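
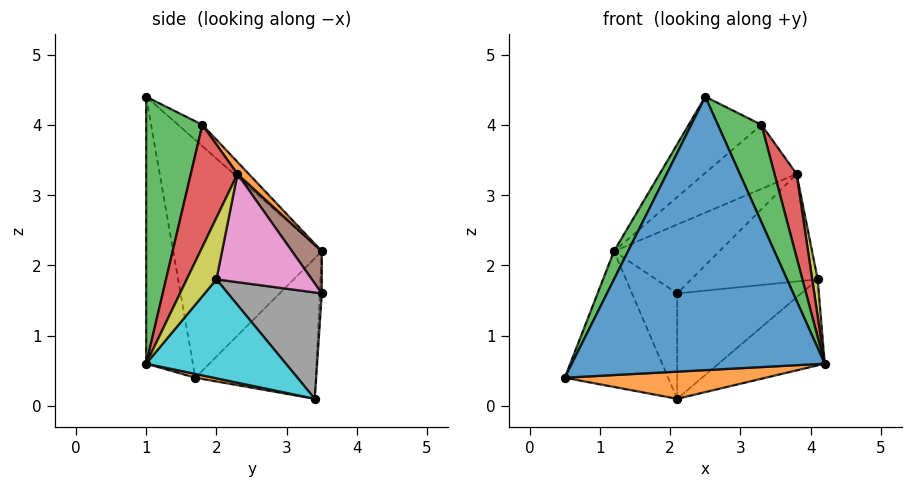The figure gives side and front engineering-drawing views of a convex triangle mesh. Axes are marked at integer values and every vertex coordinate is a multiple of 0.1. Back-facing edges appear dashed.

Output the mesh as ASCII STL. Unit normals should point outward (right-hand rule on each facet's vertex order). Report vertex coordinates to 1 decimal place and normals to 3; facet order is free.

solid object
 facet normal -0.181 -0.980 -0.081
  outer loop
   vertex 2.5 1.0 4.4
   vertex 0.5 1.7 0.4
   vertex 4.2 1.0 0.6
  endloop
 endfacet
 facet normal 0.017 -0.189 -0.982
  outer loop
   vertex 2.1 3.4 0.1
   vertex 4.2 1.0 0.6
   vertex 0.5 1.7 0.4
  endloop
 endfacet
 facet normal -0.897 -0.085 0.434
  outer loop
   vertex 1.2 3.5 2.2
   vertex 0.5 1.7 0.4
   vertex 2.5 1.0 4.4
  endloop
 endfacet
 facet normal -0.715 0.614 -0.336
  outer loop
   vertex 1.2 3.5 2.2
   vertex 2.1 3.4 0.1
   vertex 0.5 1.7 0.4
  endloop
 endfacet
 facet normal -0.044 0.997 -0.066
  outer loop
   vertex 1.2 3.5 2.2
   vertex 2.1 3.5 1.6
   vertex 2.1 3.4 0.1
  endloop
 endfacet
 facet normal 0.252 0.891 0.377
  outer loop
   vertex 1.2 3.5 2.2
   vertex 3.8 2.3 3.3
   vertex 2.1 3.5 1.6
  endloop
 endfacet
 facet normal 0.602 0.798 -0.039
  outer loop
   vertex 4.1 2.0 1.8
   vertex 2.1 3.5 1.6
   vertex 3.8 2.3 3.3
  endloop
 endfacet
 facet normal 0.603 0.796 -0.053
  outer loop
   vertex 4.1 2.0 1.8
   vertex 2.1 3.4 0.1
   vertex 2.1 3.5 1.6
  endloop
 endfacet
 facet normal 0.958 -0.176 0.227
  outer loop
   vertex 4.1 2.0 1.8
   vertex 3.8 2.3 3.3
   vertex 4.2 1.0 0.6
  endloop
 endfacet
 facet normal 0.729 0.554 -0.401
  outer loop
   vertex 4.1 2.0 1.8
   vertex 4.2 1.0 0.6
   vertex 2.1 3.4 0.1
  endloop
 endfacet
 facet normal -0.196 0.588 0.784
  outer loop
   vertex 3.3 1.8 4.0
   vertex 1.2 3.5 2.2
   vertex 2.5 1.0 4.4
  endloop
 endfacet
 facet normal 0.095 0.777 0.623
  outer loop
   vertex 3.3 1.8 4.0
   vertex 3.8 2.3 3.3
   vertex 1.2 3.5 2.2
  endloop
 endfacet
 facet normal 0.745 -0.578 0.333
  outer loop
   vertex 3.3 1.8 4.0
   vertex 2.5 1.0 4.4
   vertex 4.2 1.0 0.6
  endloop
 endfacet
 facet normal 0.856 -0.405 0.322
  outer loop
   vertex 3.3 1.8 4.0
   vertex 4.2 1.0 0.6
   vertex 3.8 2.3 3.3
  endloop
 endfacet
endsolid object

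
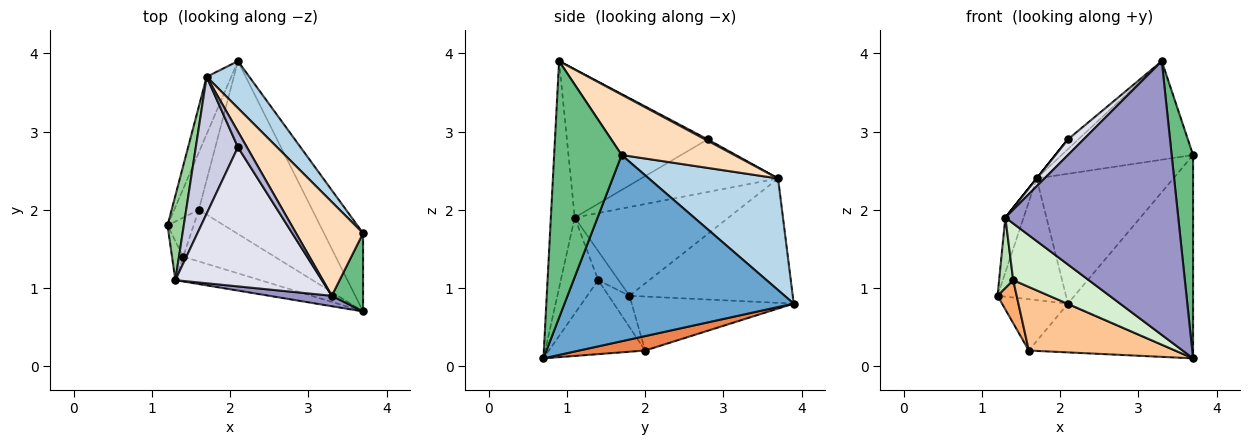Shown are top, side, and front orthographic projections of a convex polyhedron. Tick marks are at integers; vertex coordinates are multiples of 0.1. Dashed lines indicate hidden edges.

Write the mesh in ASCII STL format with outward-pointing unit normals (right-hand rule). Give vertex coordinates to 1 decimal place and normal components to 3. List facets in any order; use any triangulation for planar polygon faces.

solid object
 facet normal 0.863 0.471 -0.181
  outer loop
   vertex 3.7 0.7 0.1
   vertex 2.1 3.9 0.8
   vertex 3.7 1.7 2.7
  endloop
 endfacet
 facet normal -0.907 0.380 -0.179
  outer loop
   vertex 1.7 3.7 2.4
   vertex 2.1 3.9 0.8
   vertex 1.2 1.8 0.9
  endloop
 endfacet
 facet normal 0.665 0.703 0.254
  outer loop
   vertex 1.7 3.7 2.4
   vertex 3.7 1.7 2.7
   vertex 2.1 3.9 0.8
  endloop
 endfacet
 facet normal -0.854 0.347 -0.388
  outer loop
   vertex 1.6 2.0 0.2
   vertex 1.2 1.8 0.9
   vertex 2.1 3.9 0.8
  endloop
 endfacet
 facet normal 0.121 0.270 -0.955
  outer loop
   vertex 1.6 2.0 0.2
   vertex 2.1 3.9 0.8
   vertex 3.7 0.7 0.1
  endloop
 endfacet
 facet normal -0.628 -0.576 -0.523
  outer loop
   vertex 1.6 2.0 0.2
   vertex 1.4 1.4 1.1
   vertex 1.2 1.8 0.9
  endloop
 endfacet
 facet normal -0.455 -0.691 -0.562
  outer loop
   vertex 1.6 2.0 0.2
   vertex 3.7 0.7 0.1
   vertex 1.4 1.4 1.1
  endloop
 endfacet
 facet normal 0.527 0.615 0.586
  outer loop
   vertex 3.3 0.9 3.9
   vertex 3.7 1.7 2.7
   vertex 1.7 3.7 2.4
  endloop
 endfacet
 facet normal 0.947 -0.300 0.115
  outer loop
   vertex 3.3 0.9 3.9
   vertex 3.7 0.7 0.1
   vertex 3.7 1.7 2.7
  endloop
 endfacet
 facet normal -0.977 0.116 0.179
  outer loop
   vertex 1.3 1.1 1.9
   vertex 1.7 3.7 2.4
   vertex 1.2 1.8 0.9
  endloop
 endfacet
 facet normal -0.784 -0.543 -0.302
  outer loop
   vertex 1.3 1.1 1.9
   vertex 1.2 1.8 0.9
   vertex 1.4 1.4 1.1
  endloop
 endfacet
 facet normal -0.413 -0.835 -0.365
  outer loop
   vertex 1.3 1.1 1.9
   vertex 1.4 1.4 1.1
   vertex 3.7 0.7 0.1
  endloop
 endfacet
 facet normal -0.137 -0.990 0.038
  outer loop
   vertex 1.3 1.1 1.9
   vertex 3.7 0.7 0.1
   vertex 3.3 0.9 3.9
  endloop
 endfacet
 facet normal 0.131 0.525 0.841
  outer loop
   vertex 2.1 2.8 2.9
   vertex 3.3 0.9 3.9
   vertex 1.7 3.7 2.4
  endloop
 endfacet
 facet normal -0.781 0.000 0.625
  outer loop
   vertex 2.1 2.8 2.9
   vertex 1.7 3.7 2.4
   vertex 1.3 1.1 1.9
  endloop
 endfacet
 facet normal -0.709 -0.079 0.701
  outer loop
   vertex 2.1 2.8 2.9
   vertex 1.3 1.1 1.9
   vertex 3.3 0.9 3.9
  endloop
 endfacet
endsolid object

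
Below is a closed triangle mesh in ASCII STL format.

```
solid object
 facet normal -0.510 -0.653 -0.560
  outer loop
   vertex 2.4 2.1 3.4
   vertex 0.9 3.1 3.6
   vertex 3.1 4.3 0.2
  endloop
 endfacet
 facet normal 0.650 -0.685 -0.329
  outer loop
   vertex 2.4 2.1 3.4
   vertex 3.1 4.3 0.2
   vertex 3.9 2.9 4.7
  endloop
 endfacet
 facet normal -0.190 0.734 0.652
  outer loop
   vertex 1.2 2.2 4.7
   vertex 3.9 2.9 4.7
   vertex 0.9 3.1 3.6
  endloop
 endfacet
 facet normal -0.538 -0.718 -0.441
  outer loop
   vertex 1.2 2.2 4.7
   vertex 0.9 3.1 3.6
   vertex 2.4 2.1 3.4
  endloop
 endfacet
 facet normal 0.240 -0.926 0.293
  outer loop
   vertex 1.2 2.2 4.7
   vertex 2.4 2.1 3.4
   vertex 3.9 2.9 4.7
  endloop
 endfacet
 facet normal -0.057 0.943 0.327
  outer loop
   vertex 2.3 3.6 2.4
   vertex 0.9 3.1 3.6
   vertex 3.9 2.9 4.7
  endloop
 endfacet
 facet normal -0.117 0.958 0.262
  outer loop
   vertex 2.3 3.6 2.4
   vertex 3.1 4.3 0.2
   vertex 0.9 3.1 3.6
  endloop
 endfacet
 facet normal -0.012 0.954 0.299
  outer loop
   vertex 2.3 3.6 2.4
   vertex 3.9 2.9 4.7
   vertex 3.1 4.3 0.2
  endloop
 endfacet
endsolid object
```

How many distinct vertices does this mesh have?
6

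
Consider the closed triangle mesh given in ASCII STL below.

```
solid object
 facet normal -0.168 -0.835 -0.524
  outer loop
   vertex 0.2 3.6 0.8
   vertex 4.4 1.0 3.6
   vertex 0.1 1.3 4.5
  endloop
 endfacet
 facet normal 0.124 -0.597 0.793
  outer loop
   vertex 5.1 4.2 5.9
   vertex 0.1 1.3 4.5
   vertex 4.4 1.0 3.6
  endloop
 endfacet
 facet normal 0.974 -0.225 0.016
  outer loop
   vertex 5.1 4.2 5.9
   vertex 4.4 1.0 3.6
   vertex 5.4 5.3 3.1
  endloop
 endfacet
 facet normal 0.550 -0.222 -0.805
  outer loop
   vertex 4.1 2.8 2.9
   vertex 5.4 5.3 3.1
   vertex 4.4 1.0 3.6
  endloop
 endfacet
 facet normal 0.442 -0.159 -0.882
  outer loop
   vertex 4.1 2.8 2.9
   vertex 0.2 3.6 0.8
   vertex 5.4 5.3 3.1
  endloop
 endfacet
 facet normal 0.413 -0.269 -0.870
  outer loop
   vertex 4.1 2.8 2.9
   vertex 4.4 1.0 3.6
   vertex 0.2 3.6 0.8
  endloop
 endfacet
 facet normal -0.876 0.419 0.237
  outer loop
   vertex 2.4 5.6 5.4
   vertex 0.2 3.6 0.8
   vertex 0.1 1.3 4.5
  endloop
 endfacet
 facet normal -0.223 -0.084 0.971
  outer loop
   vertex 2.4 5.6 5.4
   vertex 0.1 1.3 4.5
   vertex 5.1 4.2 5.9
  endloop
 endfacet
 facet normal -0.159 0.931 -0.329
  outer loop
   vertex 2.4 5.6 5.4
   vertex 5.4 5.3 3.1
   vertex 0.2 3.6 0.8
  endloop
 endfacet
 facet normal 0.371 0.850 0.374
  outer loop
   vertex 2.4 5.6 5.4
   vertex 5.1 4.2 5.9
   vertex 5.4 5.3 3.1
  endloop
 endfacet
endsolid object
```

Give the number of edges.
15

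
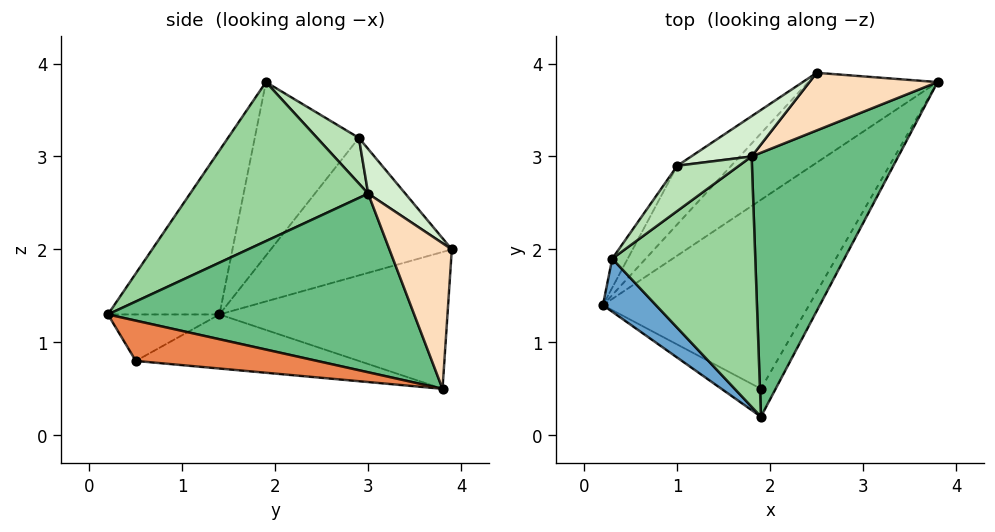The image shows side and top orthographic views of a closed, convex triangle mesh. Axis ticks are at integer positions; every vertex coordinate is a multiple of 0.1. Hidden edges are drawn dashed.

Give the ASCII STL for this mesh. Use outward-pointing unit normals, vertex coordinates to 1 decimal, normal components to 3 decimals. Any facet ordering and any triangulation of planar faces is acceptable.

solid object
 facet normal -0.567 -0.803 0.183
  outer loop
   vertex 0.3 1.9 3.8
   vertex 0.2 1.4 1.3
   vertex 1.9 0.2 1.3
  endloop
 endfacet
 facet normal -0.551 0.652 -0.521
  outer loop
   vertex 2.5 3.9 2.0
   vertex 3.8 3.8 0.5
   vertex 0.2 1.4 1.3
  endloop
 endfacet
 facet normal -0.253 0.058 -0.966
  outer loop
   vertex 1.9 0.5 0.8
   vertex 0.2 1.4 1.3
   vertex 3.8 3.8 0.5
  endloop
 endfacet
 facet normal -0.518 -0.734 -0.440
  outer loop
   vertex 1.9 0.5 0.8
   vertex 1.9 0.2 1.3
   vertex 0.2 1.4 1.3
  endloop
 endfacet
 facet normal 0.815 -0.497 -0.298
  outer loop
   vertex 1.9 0.5 0.8
   vertex 3.8 3.8 0.5
   vertex 1.9 0.2 1.3
  endloop
 endfacet
 facet normal -0.837 0.541 -0.075
  outer loop
   vertex 1.0 2.9 3.2
   vertex 0.2 1.4 1.3
   vertex 0.3 1.9 3.8
  endloop
 endfacet
 facet normal -0.672 0.692 -0.263
  outer loop
   vertex 1.0 2.9 3.2
   vertex 2.5 3.9 2.0
   vertex 0.2 1.4 1.3
  endloop
 endfacet
 facet normal 0.743 -0.142 0.654
  outer loop
   vertex 1.8 3.0 2.6
   vertex 3.8 3.8 0.5
   vertex 2.5 3.9 2.0
  endloop
 endfacet
 facet normal 0.747 -0.258 0.613
  outer loop
   vertex 1.8 3.0 2.6
   vertex 1.9 0.2 1.3
   vertex 3.8 3.8 0.5
  endloop
 endfacet
 facet normal 0.715 -0.273 0.643
  outer loop
   vertex 1.8 3.0 2.6
   vertex 0.3 1.9 3.8
   vertex 1.9 0.2 1.3
  endloop
 endfacet
 facet normal 0.593 0.066 0.802
  outer loop
   vertex 1.8 3.0 2.6
   vertex 1.0 2.9 3.2
   vertex 0.3 1.9 3.8
  endloop
 endfacet
 facet normal 0.592 0.074 0.802
  outer loop
   vertex 1.8 3.0 2.6
   vertex 2.5 3.9 2.0
   vertex 1.0 2.9 3.2
  endloop
 endfacet
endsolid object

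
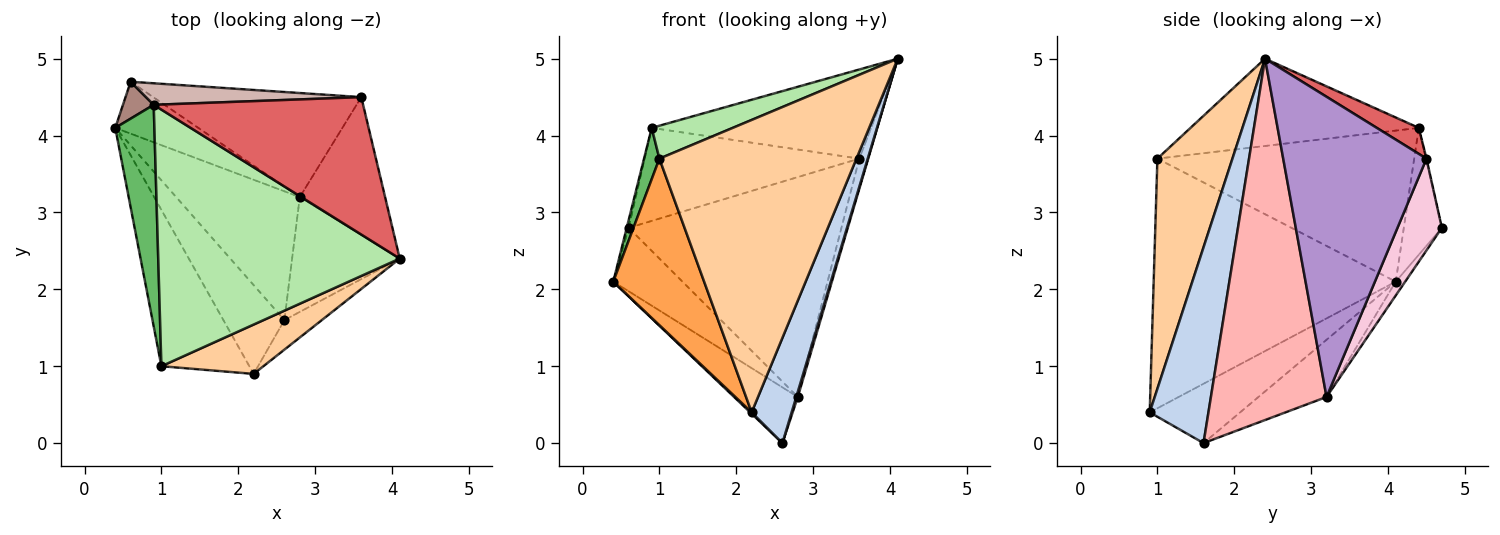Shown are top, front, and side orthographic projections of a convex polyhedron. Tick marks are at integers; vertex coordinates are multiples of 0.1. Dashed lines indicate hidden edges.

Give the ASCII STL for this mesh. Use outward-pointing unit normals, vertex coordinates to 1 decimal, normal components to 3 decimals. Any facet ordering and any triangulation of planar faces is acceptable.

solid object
 facet normal -0.697 -0.011 -0.717
  outer loop
   vertex 2.6 1.6 0.0
   vertex 2.2 0.9 0.4
   vertex 0.4 4.1 2.1
  endloop
 endfacet
 facet normal 0.817 -0.556 -0.156
  outer loop
   vertex 2.6 1.6 0.0
   vertex 4.1 2.4 5.0
   vertex 2.2 0.9 0.4
  endloop
 endfacet
 facet normal -0.889 -0.334 -0.313
  outer loop
   vertex 1.0 1.0 3.7
   vertex 0.4 4.1 2.1
   vertex 2.2 0.9 0.4
  endloop
 endfacet
 facet normal 0.352 -0.923 0.156
  outer loop
   vertex 1.0 1.0 3.7
   vertex 2.2 0.9 0.4
   vertex 4.1 2.4 5.0
  endloop
 endfacet
 facet normal -0.966 -0.058 0.250
  outer loop
   vertex 0.9 4.4 4.1
   vertex 0.4 4.1 2.1
   vertex 1.0 1.0 3.7
  endloop
 endfacet
 facet normal -0.337 -0.120 0.934
  outer loop
   vertex 0.9 4.4 4.1
   vertex 1.0 1.0 3.7
   vertex 4.1 2.4 5.0
  endloop
 endfacet
 facet normal 0.104 0.541 0.834
  outer loop
   vertex 0.9 4.4 4.1
   vertex 4.1 2.4 5.0
   vertex 3.6 4.5 3.7
  endloop
 endfacet
 facet normal 0.958 -0.013 -0.285
  outer loop
   vertex 2.8 3.2 0.6
   vertex 4.1 2.4 5.0
   vertex 2.6 1.6 0.0
  endloop
 endfacet
 facet normal 0.960 0.060 -0.273
  outer loop
   vertex 2.8 3.2 0.6
   vertex 3.6 4.5 3.7
   vertex 4.1 2.4 5.0
  endloop
 endfacet
 facet normal -0.391 0.366 -0.845
  outer loop
   vertex 2.8 3.2 0.6
   vertex 2.6 1.6 0.0
   vertex 0.4 4.1 2.1
  endloop
 endfacet
 facet normal -0.971 0.049 0.235
  outer loop
   vertex 0.6 4.7 2.8
   vertex 0.4 4.1 2.1
   vertex 0.9 4.4 4.1
  endloop
 endfacet
 facet normal -0.003 0.974 0.225
  outer loop
   vertex 0.6 4.7 2.8
   vertex 0.9 4.4 4.1
   vertex 3.6 4.5 3.7
  endloop
 endfacet
 facet normal -0.105 0.770 -0.630
  outer loop
   vertex 0.6 4.7 2.8
   vertex 2.8 3.2 0.6
   vertex 0.4 4.1 2.1
  endloop
 endfacet
 facet normal 0.185 0.888 -0.420
  outer loop
   vertex 0.6 4.7 2.8
   vertex 3.6 4.5 3.7
   vertex 2.8 3.2 0.6
  endloop
 endfacet
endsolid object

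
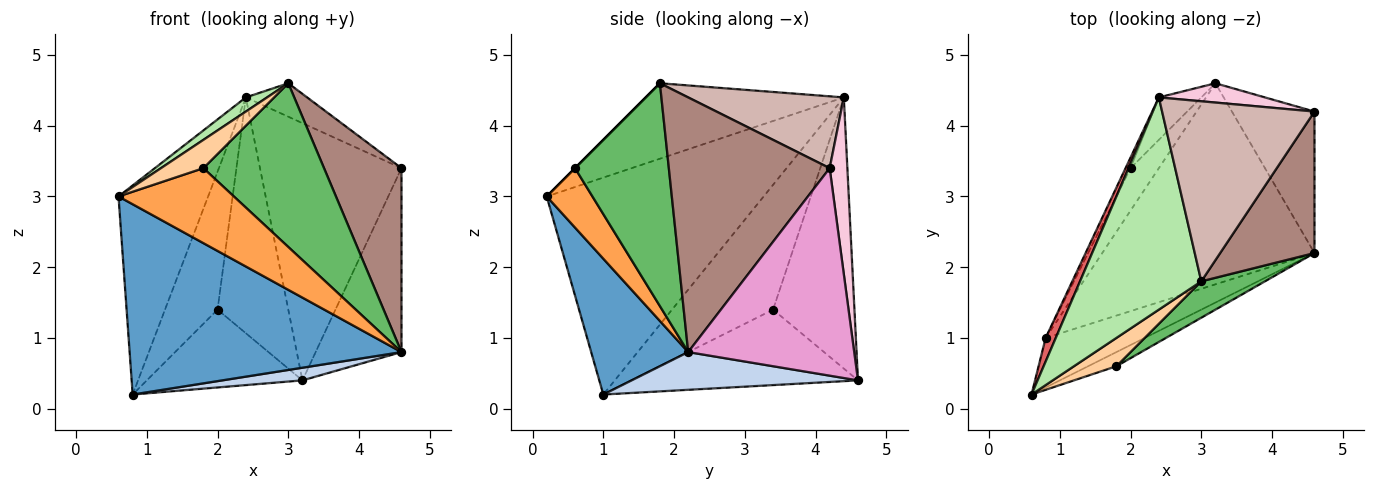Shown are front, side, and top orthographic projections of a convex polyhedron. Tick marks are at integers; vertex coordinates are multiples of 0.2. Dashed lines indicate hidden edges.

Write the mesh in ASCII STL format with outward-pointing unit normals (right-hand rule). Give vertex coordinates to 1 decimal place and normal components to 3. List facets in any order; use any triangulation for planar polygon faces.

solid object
 facet normal 0.326 -0.915 -0.238
  outer loop
   vertex 0.8 1.0 0.2
   vertex 4.6 2.2 0.8
   vertex 0.6 0.2 3.0
  endloop
 endfacet
 facet normal 0.175 -0.062 -0.983
  outer loop
   vertex 0.8 1.0 0.2
   vertex 3.2 4.6 0.4
   vertex 4.6 2.2 0.8
  endloop
 endfacet
 facet normal 0.363 -0.916 -0.173
  outer loop
   vertex 1.8 0.6 3.4
   vertex 0.6 0.2 3.0
   vertex 4.6 2.2 0.8
  endloop
 endfacet
 facet normal 0.000 -0.707 0.707
  outer loop
   vertex 1.8 0.6 3.4
   vertex 3.0 1.8 4.6
   vertex 0.6 0.2 3.0
  endloop
 endfacet
 facet normal 0.605 -0.777 0.173
  outer loop
   vertex 1.8 0.6 3.4
   vertex 4.6 2.2 0.8
   vertex 3.0 1.8 4.6
  endloop
 endfacet
 facet normal -0.527 -0.057 0.848
  outer loop
   vertex 2.4 4.4 4.4
   vertex 0.6 0.2 3.0
   vertex 3.0 1.8 4.6
  endloop
 endfacet
 facet normal -0.923 0.381 0.043
  outer loop
   vertex 2.4 4.4 4.4
   vertex 0.8 1.0 0.2
   vertex 0.6 0.2 3.0
  endloop
 endfacet
 facet normal -0.787 0.541 -0.295
  outer loop
   vertex 2.0 3.4 1.4
   vertex 3.2 4.6 0.4
   vertex 0.8 1.0 0.2
  endloop
 endfacet
 facet normal -0.749 0.652 -0.117
  outer loop
   vertex 2.0 3.4 1.4
   vertex 2.4 4.4 4.4
   vertex 3.2 4.6 0.4
  endloop
 endfacet
 facet normal -0.887 0.461 -0.035
  outer loop
   vertex 2.0 3.4 1.4
   vertex 0.8 1.0 0.2
   vertex 2.4 4.4 4.4
  endloop
 endfacet
 facet normal 0.855 -0.412 0.317
  outer loop
   vertex 4.6 4.2 3.4
   vertex 3.0 1.8 4.6
   vertex 4.6 2.2 0.8
  endloop
 endfacet
 facet normal 0.421 0.166 0.892
  outer loop
   vertex 4.6 4.2 3.4
   vertex 2.4 4.4 4.4
   vertex 3.0 1.8 4.6
  endloop
 endfacet
 facet normal 0.838 0.433 -0.333
  outer loop
   vertex 4.6 4.2 3.4
   vertex 4.6 2.2 0.8
   vertex 3.2 4.6 0.4
  endloop
 endfacet
 facet normal 0.124 0.990 0.074
  outer loop
   vertex 4.6 4.2 3.4
   vertex 3.2 4.6 0.4
   vertex 2.4 4.4 4.4
  endloop
 endfacet
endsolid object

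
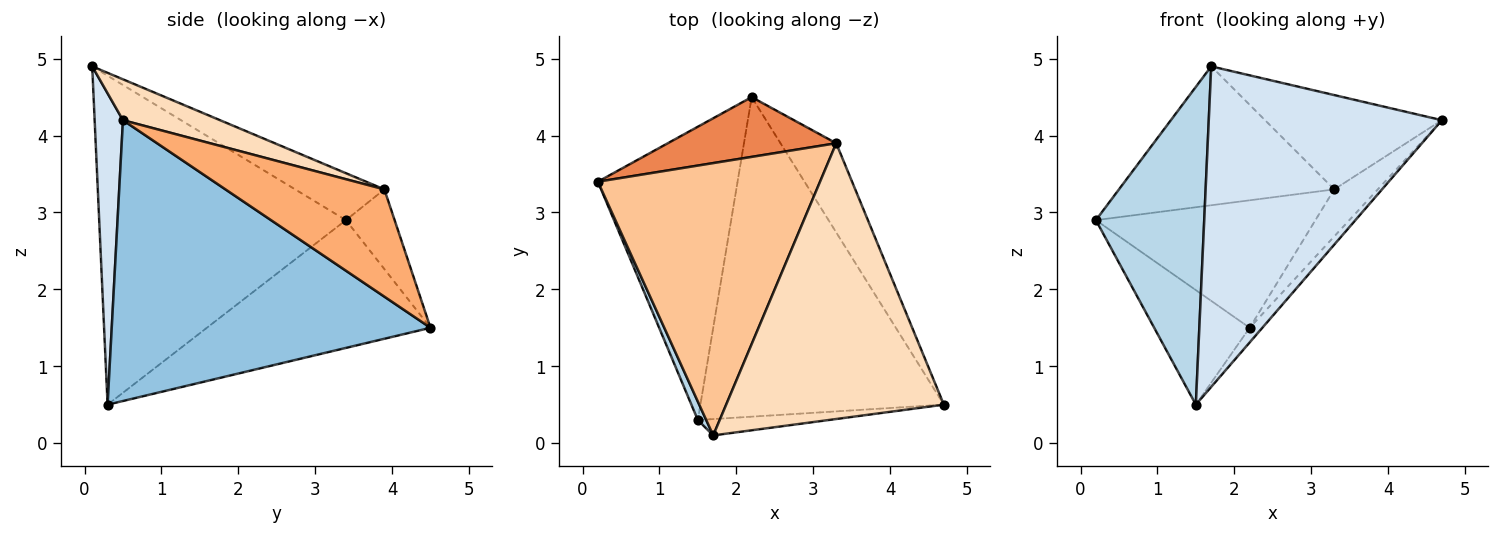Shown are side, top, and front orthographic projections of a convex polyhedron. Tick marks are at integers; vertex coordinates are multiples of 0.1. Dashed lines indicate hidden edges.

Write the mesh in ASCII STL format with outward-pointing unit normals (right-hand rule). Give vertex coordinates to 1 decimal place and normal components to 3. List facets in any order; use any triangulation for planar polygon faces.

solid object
 facet normal -0.649 0.277 -0.709
  outer loop
   vertex 1.5 0.3 0.5
   vertex 0.2 3.4 2.9
   vertex 2.2 4.5 1.5
  endloop
 endfacet
 facet normal 0.755 0.030 -0.655
  outer loop
   vertex 1.5 0.3 0.5
   vertex 2.2 4.5 1.5
   vertex 4.7 0.5 4.2
  endloop
 endfacet
 facet normal -0.915 -0.402 0.023
  outer loop
   vertex 1.7 0.1 4.9
   vertex 0.2 3.4 2.9
   vertex 1.5 0.3 0.5
  endloop
 endfacet
 facet normal 0.120 -0.991 -0.051
  outer loop
   vertex 1.7 0.1 4.9
   vertex 1.5 0.3 0.5
   vertex 4.7 0.5 4.2
  endloop
 endfacet
 facet normal -0.197 0.888 0.416
  outer loop
   vertex 3.3 3.9 3.3
   vertex 2.2 4.5 1.5
   vertex 0.2 3.4 2.9
  endloop
 endfacet
 facet normal 0.862 0.236 -0.448
  outer loop
   vertex 3.3 3.9 3.3
   vertex 4.7 0.5 4.2
   vertex 2.2 4.5 1.5
  endloop
 endfacet
 facet normal -0.185 0.446 0.875
  outer loop
   vertex 3.3 3.9 3.3
   vertex 0.2 3.4 2.9
   vertex 1.7 0.1 4.9
  endloop
 endfacet
 facet normal 0.175 0.319 0.932
  outer loop
   vertex 3.3 3.9 3.3
   vertex 1.7 0.1 4.9
   vertex 4.7 0.5 4.2
  endloop
 endfacet
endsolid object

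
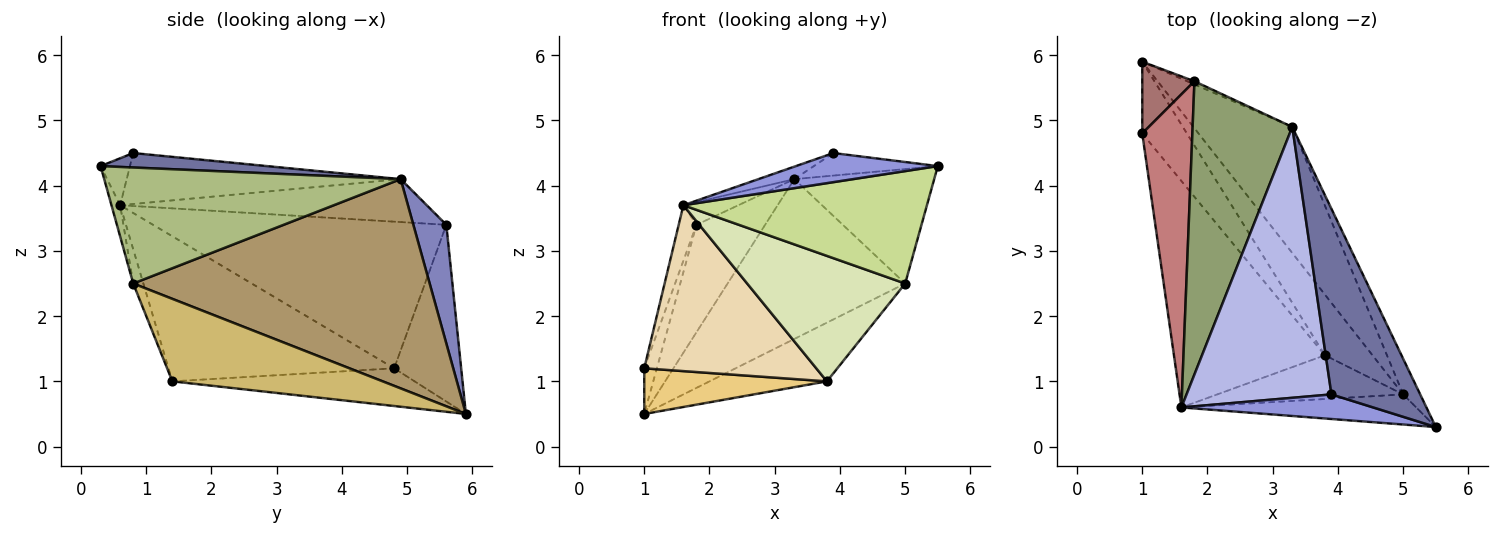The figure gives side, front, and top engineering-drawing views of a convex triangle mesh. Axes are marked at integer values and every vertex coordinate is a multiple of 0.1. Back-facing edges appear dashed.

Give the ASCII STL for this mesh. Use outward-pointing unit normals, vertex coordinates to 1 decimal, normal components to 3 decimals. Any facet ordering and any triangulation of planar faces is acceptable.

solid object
 facet normal 0.160 0.119 0.980
  outer loop
   vertex 3.3 4.9 4.1
   vertex 3.9 0.8 4.5
   vertex 5.5 0.3 4.3
  endloop
 endfacet
 facet normal 0.433 0.901 -0.026
  outer loop
   vertex 1.8 5.6 3.4
   vertex 3.3 4.9 4.1
   vertex 1.0 5.9 0.5
  endloop
 endfacet
 facet normal -0.156 -0.755 0.637
  outer loop
   vertex 1.6 0.6 3.7
   vertex 5.5 0.3 4.3
   vertex 3.9 0.8 4.5
  endloop
 endfacet
 facet normal -0.332 0.043 0.942
  outer loop
   vertex 1.6 0.6 3.7
   vertex 3.9 0.8 4.5
   vertex 3.3 4.9 4.1
  endloop
 endfacet
 facet normal -0.395 0.071 0.916
  outer loop
   vertex 1.6 0.6 3.7
   vertex 3.3 4.9 4.1
   vertex 1.8 5.6 3.4
  endloop
 endfacet
 facet normal 0.897 0.423 -0.132
  outer loop
   vertex 5.0 0.8 2.5
   vertex 3.3 4.9 4.1
   vertex 5.5 0.3 4.3
  endloop
 endfacet
 facet normal -0.034 -0.965 -0.259
  outer loop
   vertex 5.0 0.8 2.5
   vertex 5.5 0.3 4.3
   vertex 1.6 0.6 3.7
  endloop
 endfacet
 facet normal -0.061 -0.943 -0.329
  outer loop
   vertex 5.0 0.8 2.5
   vertex 1.6 0.6 3.7
   vertex 3.8 1.4 1.0
  endloop
 endfacet
 facet normal 0.795 0.476 -0.376
  outer loop
   vertex 5.0 0.8 2.5
   vertex 1.0 5.9 0.5
   vertex 3.3 4.9 4.1
  endloop
 endfacet
 facet normal 0.780 0.435 -0.450
  outer loop
   vertex 5.0 0.8 2.5
   vertex 3.8 1.4 1.0
   vertex 1.0 5.9 0.5
  endloop
 endfacet
 facet normal -0.580 -0.437 -0.687
  outer loop
   vertex 1.0 4.8 1.2
   vertex 1.0 5.9 0.5
   vertex 3.8 1.4 1.0
  endloop
 endfacet
 facet normal -0.613 -0.467 -0.638
  outer loop
   vertex 1.0 4.8 1.2
   vertex 3.8 1.4 1.0
   vertex 1.6 0.6 3.7
  endloop
 endfacet
 facet normal -0.944 0.177 0.279
  outer loop
   vertex 1.0 4.8 1.2
   vertex 1.8 5.6 3.4
   vertex 1.0 5.9 0.5
  endloop
 endfacet
 facet normal -0.945 0.057 0.323
  outer loop
   vertex 1.0 4.8 1.2
   vertex 1.6 0.6 3.7
   vertex 1.8 5.6 3.4
  endloop
 endfacet
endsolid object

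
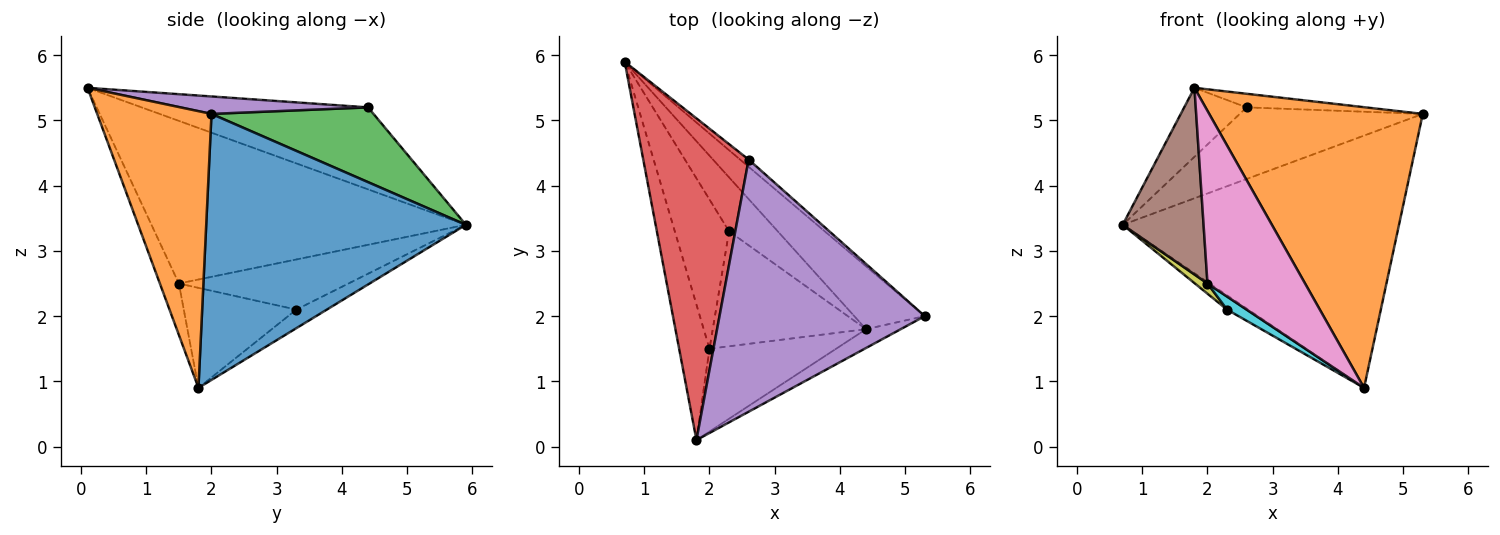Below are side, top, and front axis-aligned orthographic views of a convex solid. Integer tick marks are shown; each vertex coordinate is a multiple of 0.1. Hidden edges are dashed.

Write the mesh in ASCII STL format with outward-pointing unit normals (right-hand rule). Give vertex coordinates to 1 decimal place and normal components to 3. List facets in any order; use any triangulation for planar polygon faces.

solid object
 facet normal 0.674 0.717 -0.179
  outer loop
   vertex 4.4 1.8 0.9
   vertex 0.7 5.9 3.4
   vertex 5.3 2.0 5.1
  endloop
 endfacet
 facet normal 0.471 -0.880 -0.059
  outer loop
   vertex 4.4 1.8 0.9
   vertex 5.3 2.0 5.1
   vertex 1.8 0.1 5.5
  endloop
 endfacet
 facet normal 0.661 0.747 -0.075
  outer loop
   vertex 2.6 4.4 5.2
   vertex 5.3 2.0 5.1
   vertex 0.7 5.9 3.4
  endloop
 endfacet
 facet normal -0.605 0.167 0.778
  outer loop
   vertex 2.6 4.4 5.2
   vertex 0.7 5.9 3.4
   vertex 1.8 0.1 5.5
  endloop
 endfacet
 facet normal 0.085 0.054 0.995
  outer loop
   vertex 2.6 4.4 5.2
   vertex 1.8 0.1 5.5
   vertex 5.3 2.0 5.1
  endloop
 endfacet
 facet normal -0.953 -0.245 -0.178
  outer loop
   vertex 2.0 1.5 2.5
   vertex 1.8 0.1 5.5
   vertex 0.7 5.9 3.4
  endloop
 endfacet
 facet normal -0.173 -0.888 -0.426
  outer loop
   vertex 2.0 1.5 2.5
   vertex 4.4 1.8 0.9
   vertex 1.8 0.1 5.5
  endloop
 endfacet
 facet normal -0.347 0.240 -0.907
  outer loop
   vertex 2.3 3.3 2.1
   vertex 0.7 5.9 3.4
   vertex 4.4 1.8 0.9
  endloop
 endfacet
 facet normal -0.678 -0.050 -0.734
  outer loop
   vertex 2.3 3.3 2.1
   vertex 2.0 1.5 2.5
   vertex 0.7 5.9 3.4
  endloop
 endfacet
 facet normal -0.544 -0.095 -0.834
  outer loop
   vertex 2.3 3.3 2.1
   vertex 4.4 1.8 0.9
   vertex 2.0 1.5 2.5
  endloop
 endfacet
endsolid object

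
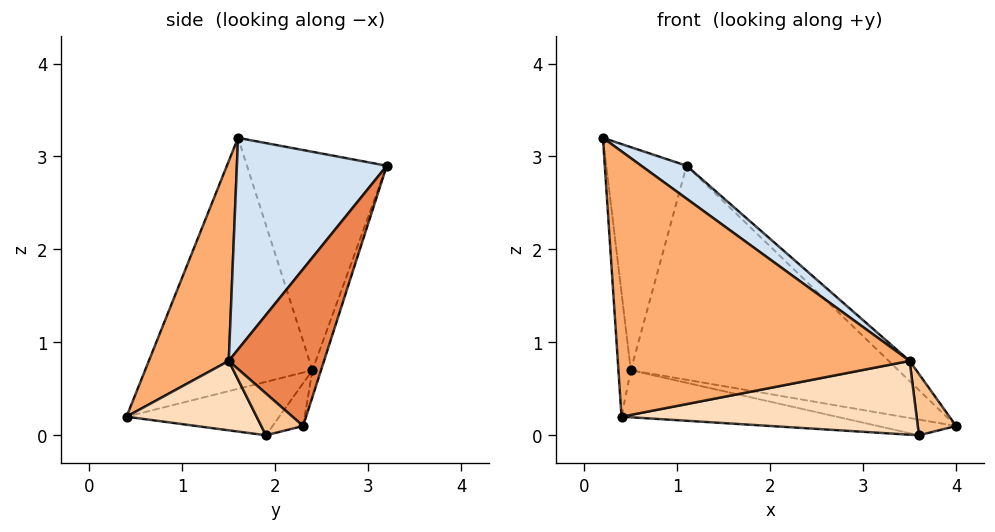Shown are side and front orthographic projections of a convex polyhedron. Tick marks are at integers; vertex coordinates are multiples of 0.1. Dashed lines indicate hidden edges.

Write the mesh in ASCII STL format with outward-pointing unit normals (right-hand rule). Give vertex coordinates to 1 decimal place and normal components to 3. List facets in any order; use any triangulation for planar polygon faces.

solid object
 facet normal -0.866 0.497 0.055
  outer loop
   vertex 0.5 2.4 0.7
   vertex 0.2 1.6 3.2
   vertex 1.1 3.2 2.9
  endloop
 endfacet
 facet normal -0.993 0.074 -0.096
  outer loop
   vertex 0.5 2.4 0.7
   vertex 0.4 0.4 0.2
   vertex 0.2 1.6 3.2
  endloop
 endfacet
 facet normal -0.030 0.942 -0.334
  outer loop
   vertex 0.5 2.4 0.7
   vertex 1.1 3.2 2.9
   vertex 4.0 2.3 0.1
  endloop
 endfacet
 facet normal 0.576 -0.174 0.799
  outer loop
   vertex 3.5 1.5 0.8
   vertex 1.1 3.2 2.9
   vertex 0.2 1.6 3.2
  endloop
 endfacet
 facet normal 0.711 0.156 0.686
  outer loop
   vertex 3.5 1.5 0.8
   vertex 4.0 2.3 0.1
   vertex 1.1 3.2 2.9
  endloop
 endfacet
 facet normal 0.245 -0.894 0.374
  outer loop
   vertex 3.5 1.5 0.8
   vertex 0.2 1.6 3.2
   vertex 0.4 0.4 0.2
  endloop
 endfacet
 facet normal 0.716 -0.656 -0.239
  outer loop
   vertex 3.6 1.9 0.0
   vertex 4.0 2.3 0.1
   vertex 3.5 1.5 0.8
  endloop
 endfacet
 facet normal 0.374 -0.847 -0.377
  outer loop
   vertex 3.6 1.9 0.0
   vertex 3.5 1.5 0.8
   vertex 0.4 0.4 0.2
  endloop
 endfacet
 facet normal -0.146 0.375 -0.915
  outer loop
   vertex 3.6 1.9 0.0
   vertex 0.5 2.4 0.7
   vertex 4.0 2.3 0.1
  endloop
 endfacet
 facet normal -0.175 0.247 -0.953
  outer loop
   vertex 3.6 1.9 0.0
   vertex 0.4 0.4 0.2
   vertex 0.5 2.4 0.7
  endloop
 endfacet
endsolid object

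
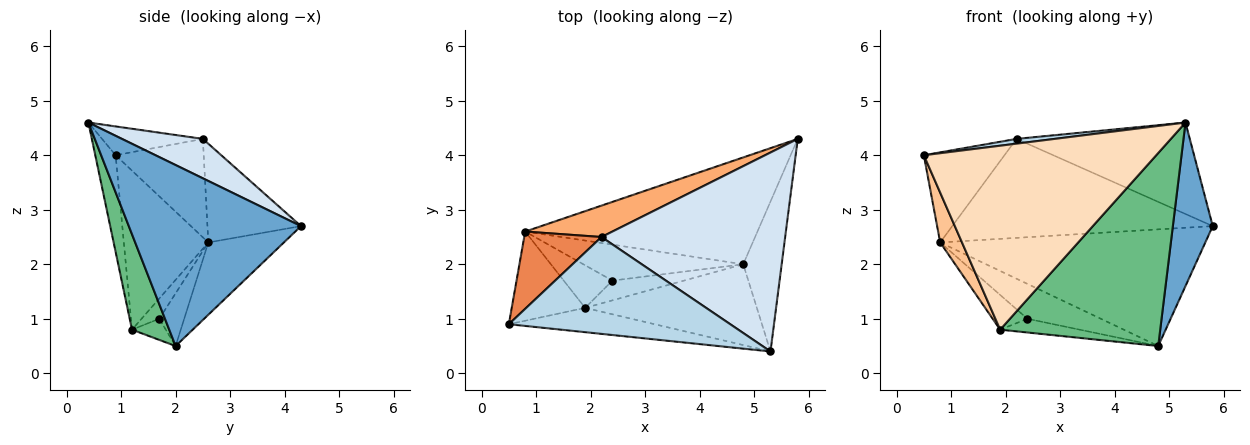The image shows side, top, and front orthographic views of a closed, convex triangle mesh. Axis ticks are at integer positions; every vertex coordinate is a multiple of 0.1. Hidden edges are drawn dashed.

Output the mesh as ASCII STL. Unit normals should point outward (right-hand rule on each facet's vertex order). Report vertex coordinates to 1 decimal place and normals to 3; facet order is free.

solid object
 facet normal 0.954 -0.221 -0.203
  outer loop
   vertex 4.8 2.0 0.5
   vertex 5.8 4.3 2.7
   vertex 5.3 0.4 4.6
  endloop
 endfacet
 facet normal -0.206 0.722 -0.661
  outer loop
   vertex 0.8 2.6 2.4
   vertex 5.8 4.3 2.7
   vertex 4.8 2.0 0.5
  endloop
 endfacet
 facet normal -0.129 -0.049 0.990
  outer loop
   vertex 2.2 2.5 4.3
   vertex 0.5 0.9 4.0
   vertex 5.3 0.4 4.6
  endloop
 endfacet
 facet normal 0.191 0.410 0.892
  outer loop
   vertex 2.2 2.5 4.3
   vertex 5.3 0.4 4.6
   vertex 5.8 4.3 2.7
  endloop
 endfacet
 facet normal -0.638 0.584 0.501
  outer loop
   vertex 2.2 2.5 4.3
   vertex 0.8 2.6 2.4
   vertex 0.5 0.9 4.0
  endloop
 endfacet
 facet normal -0.324 0.902 0.286
  outer loop
   vertex 2.2 2.5 4.3
   vertex 5.8 4.3 2.7
   vertex 0.8 2.6 2.4
  endloop
 endfacet
 facet normal -0.884 -0.228 -0.408
  outer loop
   vertex 1.9 1.2 0.8
   vertex 0.5 0.9 4.0
   vertex 0.8 2.6 2.4
  endloop
 endfacet
 facet normal -0.087 -0.988 -0.130
  outer loop
   vertex 1.9 1.2 0.8
   vertex 5.3 0.4 4.6
   vertex 0.5 0.9 4.0
  endloop
 endfacet
 facet normal 0.210 -0.902 -0.378
  outer loop
   vertex 1.9 1.2 0.8
   vertex 4.8 2.0 0.5
   vertex 5.3 0.4 4.6
  endloop
 endfacet
 facet normal -0.230 0.677 -0.699
  outer loop
   vertex 2.4 1.7 1.0
   vertex 0.8 2.6 2.4
   vertex 4.8 2.0 0.5
  endloop
 endfacet
 facet normal -0.236 0.555 -0.798
  outer loop
   vertex 2.4 1.7 1.0
   vertex 4.8 2.0 0.5
   vertex 1.9 1.2 0.8
  endloop
 endfacet
 facet normal -0.307 0.602 -0.737
  outer loop
   vertex 2.4 1.7 1.0
   vertex 1.9 1.2 0.8
   vertex 0.8 2.6 2.4
  endloop
 endfacet
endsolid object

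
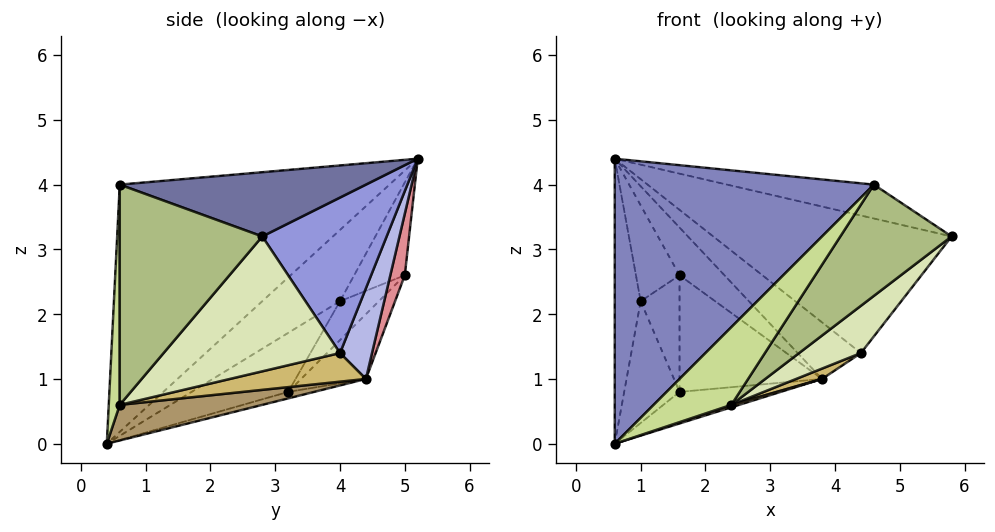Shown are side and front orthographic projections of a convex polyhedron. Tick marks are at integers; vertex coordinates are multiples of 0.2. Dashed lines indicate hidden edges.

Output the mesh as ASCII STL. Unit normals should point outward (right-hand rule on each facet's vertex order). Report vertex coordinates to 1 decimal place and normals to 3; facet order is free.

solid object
 facet normal 0.299 0.178 0.938
  outer loop
   vertex 4.6 0.6 4.0
   vertex 5.8 2.8 3.2
   vertex 0.6 5.2 4.4
  endloop
 endfacet
 facet normal -0.575 -0.553 0.603
  outer loop
   vertex 4.6 0.6 4.0
   vertex 0.6 5.2 4.4
   vertex 0.6 0.4 0.0
  endloop
 endfacet
 facet normal 0.451 0.864 0.225
  outer loop
   vertex 4.4 4.0 1.4
   vertex 0.6 5.2 4.4
   vertex 5.8 2.8 3.2
  endloop
 endfacet
 facet normal 0.441 0.872 0.210
  outer loop
   vertex 4.4 4.0 1.4
   vertex 3.8 4.4 1.0
   vertex 0.6 5.2 4.4
  endloop
 endfacet
 facet normal -0.077 0.299 -0.951
  outer loop
   vertex 1.6 3.2 0.8
   vertex 3.8 4.4 1.0
   vertex 0.6 0.4 0.0
  endloop
 endfacet
 facet normal 0.702 -0.548 -0.454
  outer loop
   vertex 2.4 0.6 0.6
   vertex 5.8 2.8 3.2
   vertex 4.6 0.6 4.0
  endloop
 endfacet
 facet normal 0.140 -0.986 -0.090
  outer loop
   vertex 2.4 0.6 0.6
   vertex 4.6 0.6 4.0
   vertex 0.6 0.4 0.0
  endloop
 endfacet
 facet normal 0.683 -0.239 -0.690
  outer loop
   vertex 2.4 0.6 0.6
   vertex 4.4 4.0 1.4
   vertex 5.8 2.8 3.2
  endloop
 endfacet
 facet normal 0.318 -0.017 -0.948
  outer loop
   vertex 2.4 0.6 0.6
   vertex 0.6 0.4 0.0
   vertex 3.8 4.4 1.0
  endloop
 endfacet
 facet normal 0.507 -0.097 -0.857
  outer loop
   vertex 2.4 0.6 0.6
   vertex 3.8 4.4 1.0
   vertex 4.4 4.0 1.4
  endloop
 endfacet
 facet normal -0.897 0.299 -0.326
  outer loop
   vertex 1.0 4.0 2.2
   vertex 0.6 0.4 0.0
   vertex 0.6 5.2 4.4
  endloop
 endfacet
 facet normal -0.725 0.416 -0.549
  outer loop
   vertex 1.0 4.0 2.2
   vertex 1.6 3.2 0.8
   vertex 0.6 0.4 0.0
  endloop
 endfacet
 facet normal -0.306 0.673 -0.673
  outer loop
   vertex 1.6 5.0 2.6
   vertex 3.8 4.4 1.0
   vertex 1.6 3.2 0.8
  endloop
 endfacet
 facet normal -0.577 0.577 -0.577
  outer loop
   vertex 1.6 5.0 2.6
   vertex 1.6 3.2 0.8
   vertex 1.0 4.0 2.2
  endloop
 endfacet
 facet normal 0.306 0.950 0.064
  outer loop
   vertex 1.6 5.0 2.6
   vertex 0.6 5.2 4.4
   vertex 3.8 4.4 1.0
  endloop
 endfacet
 facet normal -0.680 0.585 -0.443
  outer loop
   vertex 1.6 5.0 2.6
   vertex 1.0 4.0 2.2
   vertex 0.6 5.2 4.4
  endloop
 endfacet
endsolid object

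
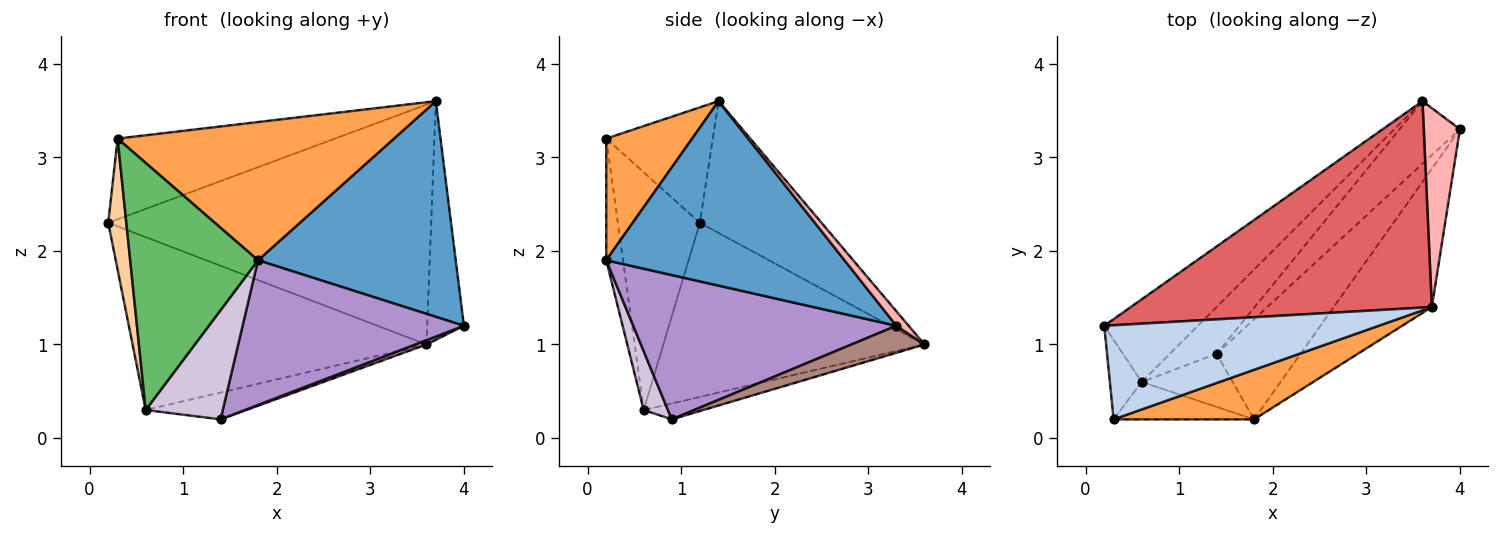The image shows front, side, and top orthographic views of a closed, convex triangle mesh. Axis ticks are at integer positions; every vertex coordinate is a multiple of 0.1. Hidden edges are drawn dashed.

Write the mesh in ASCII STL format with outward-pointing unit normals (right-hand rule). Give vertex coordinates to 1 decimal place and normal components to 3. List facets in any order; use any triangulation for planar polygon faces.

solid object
 facet normal 0.712 -0.591 -0.379
  outer loop
   vertex 3.7 1.4 3.6
   vertex 1.8 0.2 1.9
   vertex 4.0 3.3 1.2
  endloop
 endfacet
 facet normal -0.304 0.620 0.723
  outer loop
   vertex 0.3 0.2 3.2
   vertex 3.7 1.4 3.6
   vertex 0.2 1.2 2.3
  endloop
 endfacet
 facet normal 0.281 -0.903 0.324
  outer loop
   vertex 0.3 0.2 3.2
   vertex 1.8 0.2 1.9
   vertex 3.7 1.4 3.6
  endloop
 endfacet
 facet normal -0.968 -0.213 -0.130
  outer loop
   vertex 0.3 0.2 3.2
   vertex 0.2 1.2 2.3
   vertex 0.6 0.6 0.3
  endloop
 endfacet
 facet normal -0.129 -0.980 -0.149
  outer loop
   vertex 0.3 0.2 3.2
   vertex 0.6 0.6 0.3
   vertex 1.8 0.2 1.9
  endloop
 endfacet
 facet normal -0.626 0.704 -0.336
  outer loop
   vertex 3.6 3.6 1.0
   vertex 0.6 0.6 0.3
   vertex 0.2 1.2 2.3
  endloop
 endfacet
 facet normal -0.275 0.729 0.627
  outer loop
   vertex 3.6 3.6 1.0
   vertex 0.2 1.2 2.3
   vertex 3.7 1.4 3.6
  endloop
 endfacet
 facet normal 0.248 0.744 0.620
  outer loop
   vertex 3.6 3.6 1.0
   vertex 3.7 1.4 3.6
   vertex 4.0 3.3 1.2
  endloop
 endfacet
 facet normal 0.699 -0.588 -0.407
  outer loop
   vertex 1.4 0.9 0.2
   vertex 4.0 3.3 1.2
   vertex 1.8 0.2 1.9
  endloop
 endfacet
 facet normal 0.272 -0.866 -0.420
  outer loop
   vertex 1.4 0.9 0.2
   vertex 1.8 0.2 1.9
   vertex 0.6 0.6 0.3
  endloop
 endfacet
 facet normal 0.408 -0.063 -0.911
  outer loop
   vertex 1.4 0.9 0.2
   vertex 3.6 3.6 1.0
   vertex 4.0 3.3 1.2
  endloop
 endfacet
 facet normal -0.283 0.477 -0.832
  outer loop
   vertex 1.4 0.9 0.2
   vertex 0.6 0.6 0.3
   vertex 3.6 3.6 1.0
  endloop
 endfacet
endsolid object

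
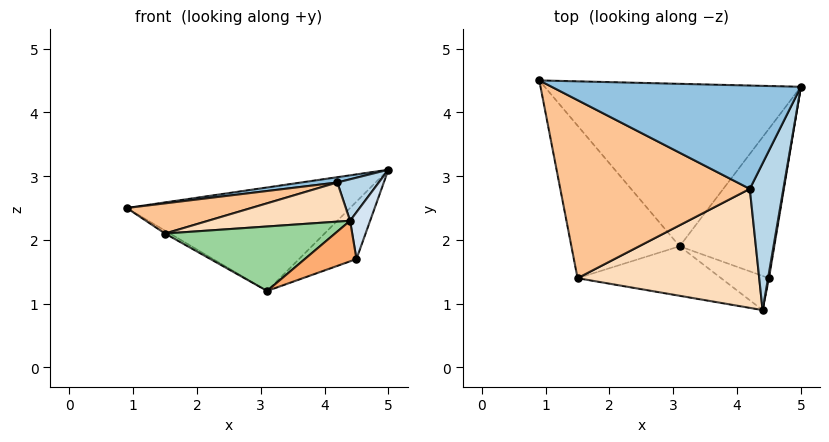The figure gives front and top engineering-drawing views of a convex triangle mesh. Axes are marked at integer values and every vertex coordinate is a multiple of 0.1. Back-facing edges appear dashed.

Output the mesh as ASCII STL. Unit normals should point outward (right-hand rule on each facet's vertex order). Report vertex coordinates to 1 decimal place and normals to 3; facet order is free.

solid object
 facet normal 0.135 0.532 -0.836
  outer loop
   vertex 3.1 1.9 1.2
   vertex 0.9 4.5 2.5
   vertex 5.0 4.4 3.1
  endloop
 endfacet
 facet normal -0.146 -0.051 0.988
  outer loop
   vertex 4.2 2.8 2.9
   vertex 5.0 4.4 3.1
   vertex 0.9 4.5 2.5
  endloop
 endfacet
 facet normal 0.290 -0.260 0.921
  outer loop
   vertex 4.2 2.8 2.9
   vertex 4.4 0.9 2.3
   vertex 5.0 4.4 3.1
  endloop
 endfacet
 facet normal 0.985 -0.173 0.020
  outer loop
   vertex 4.5 1.4 1.7
   vertex 5.0 4.4 3.1
   vertex 4.4 0.9 2.3
  endloop
 endfacet
 facet normal 0.419 0.326 -0.848
  outer loop
   vertex 4.5 1.4 1.7
   vertex 3.1 1.9 1.2
   vertex 5.0 4.4 3.1
  endloop
 endfacet
 facet normal -0.043 -0.764 -0.644
  outer loop
   vertex 4.5 1.4 1.7
   vertex 4.4 0.9 2.3
   vertex 3.1 1.9 1.2
  endloop
 endfacet
 facet normal -0.201 -0.164 0.966
  outer loop
   vertex 1.5 1.4 2.1
   vertex 4.2 2.8 2.9
   vertex 0.9 4.5 2.5
  endloop
 endfacet
 facet normal -0.119 -0.310 0.943
  outer loop
   vertex 1.5 1.4 2.1
   vertex 4.4 0.9 2.3
   vertex 4.2 2.8 2.9
  endloop
 endfacet
 facet normal -0.494 0.017 -0.869
  outer loop
   vertex 1.5 1.4 2.1
   vertex 0.9 4.5 2.5
   vertex 3.1 1.9 1.2
  endloop
 endfacet
 facet normal -0.094 -0.790 -0.606
  outer loop
   vertex 1.5 1.4 2.1
   vertex 3.1 1.9 1.2
   vertex 4.4 0.9 2.3
  endloop
 endfacet
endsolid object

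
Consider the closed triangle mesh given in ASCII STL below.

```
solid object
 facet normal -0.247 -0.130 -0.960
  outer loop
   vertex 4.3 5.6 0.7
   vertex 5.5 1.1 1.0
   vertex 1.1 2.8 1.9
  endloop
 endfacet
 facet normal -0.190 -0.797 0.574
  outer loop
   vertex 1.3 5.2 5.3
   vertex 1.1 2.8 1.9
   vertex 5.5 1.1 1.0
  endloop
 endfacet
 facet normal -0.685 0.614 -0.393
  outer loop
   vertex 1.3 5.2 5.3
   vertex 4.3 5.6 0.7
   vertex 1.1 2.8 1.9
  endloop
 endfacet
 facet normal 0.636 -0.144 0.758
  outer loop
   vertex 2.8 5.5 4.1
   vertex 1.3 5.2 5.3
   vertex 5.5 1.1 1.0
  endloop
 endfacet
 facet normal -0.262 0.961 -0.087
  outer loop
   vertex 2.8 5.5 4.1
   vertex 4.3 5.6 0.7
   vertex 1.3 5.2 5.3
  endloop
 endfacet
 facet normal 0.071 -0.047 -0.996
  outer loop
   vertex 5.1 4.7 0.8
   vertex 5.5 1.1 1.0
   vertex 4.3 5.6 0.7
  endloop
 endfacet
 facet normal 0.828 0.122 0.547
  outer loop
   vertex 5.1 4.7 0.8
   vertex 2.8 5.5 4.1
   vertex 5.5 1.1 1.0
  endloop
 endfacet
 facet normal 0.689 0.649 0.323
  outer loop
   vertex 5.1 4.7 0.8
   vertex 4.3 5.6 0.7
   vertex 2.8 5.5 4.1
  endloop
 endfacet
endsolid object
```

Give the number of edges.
12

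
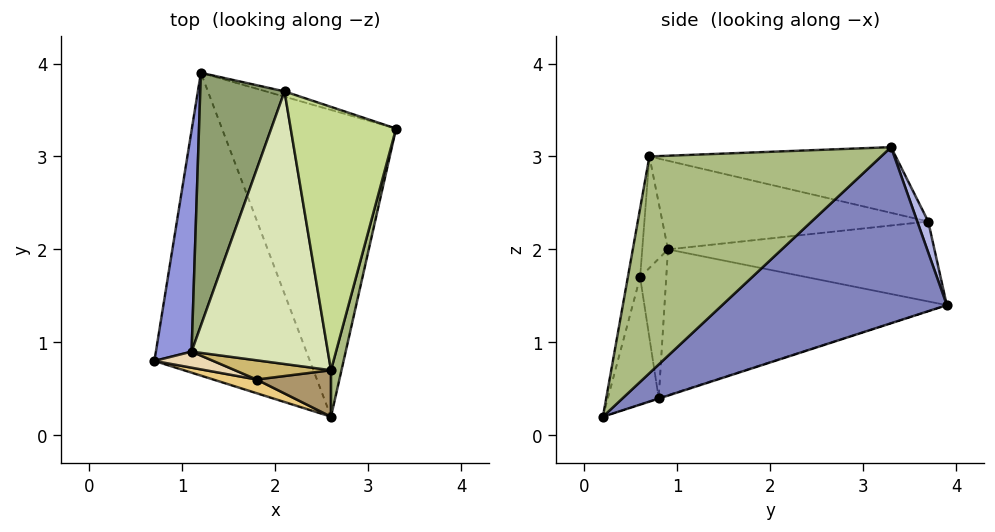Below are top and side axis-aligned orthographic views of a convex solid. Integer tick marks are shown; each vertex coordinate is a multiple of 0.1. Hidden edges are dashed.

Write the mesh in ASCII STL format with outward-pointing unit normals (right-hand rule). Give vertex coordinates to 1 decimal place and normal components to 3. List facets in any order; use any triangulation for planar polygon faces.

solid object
 facet normal -0.003 0.307 -0.952
  outer loop
   vertex 2.6 0.2 0.2
   vertex 0.7 0.8 0.4
   vertex 1.2 3.9 1.4
  endloop
 endfacet
 facet normal 0.637 0.445 -0.630
  outer loop
   vertex 2.6 0.2 0.2
   vertex 1.2 3.9 1.4
   vertex 3.3 3.3 3.1
  endloop
 endfacet
 facet normal -0.968 0.080 0.237
  outer loop
   vertex 1.1 0.9 2.0
   vertex 1.2 3.9 1.4
   vertex 0.7 0.8 0.4
  endloop
 endfacet
 facet normal 0.466 0.839 -0.280
  outer loop
   vertex 2.1 3.7 2.3
   vertex 3.3 3.3 3.1
   vertex 1.2 3.9 1.4
  endloop
 endfacet
 facet normal -0.679 0.166 0.715
  outer loop
   vertex 2.1 3.7 2.3
   vertex 1.2 3.9 1.4
   vertex 1.1 0.9 2.0
  endloop
 endfacet
 facet normal 0.964 -0.261 0.047
  outer loop
   vertex 2.6 0.7 3.0
   vertex 2.6 0.2 0.2
   vertex 3.3 3.3 3.1
  endloop
 endfacet
 facet normal -0.526 0.109 0.843
  outer loop
   vertex 2.6 0.7 3.0
   vertex 3.3 3.3 3.1
   vertex 2.1 3.7 2.3
  endloop
 endfacet
 facet normal -0.542 0.104 0.834
  outer loop
   vertex 2.6 0.7 3.0
   vertex 2.1 3.7 2.3
   vertex 1.1 0.9 2.0
  endloop
 endfacet
 facet normal -0.160 -0.972 0.174
  outer loop
   vertex 1.8 0.6 1.7
   vertex 2.6 0.2 0.2
   vertex 2.6 0.7 3.0
  endloop
 endfacet
 facet normal -0.289 -0.924 0.249
  outer loop
   vertex 1.8 0.6 1.7
   vertex 2.6 0.7 3.0
   vertex 1.1 0.9 2.0
  endloop
 endfacet
 facet normal -0.290 -0.952 0.099
  outer loop
   vertex 1.8 0.6 1.7
   vertex 0.7 0.8 0.4
   vertex 2.6 0.2 0.2
  endloop
 endfacet
 facet normal -0.338 -0.930 0.143
  outer loop
   vertex 1.8 0.6 1.7
   vertex 1.1 0.9 2.0
   vertex 0.7 0.8 0.4
  endloop
 endfacet
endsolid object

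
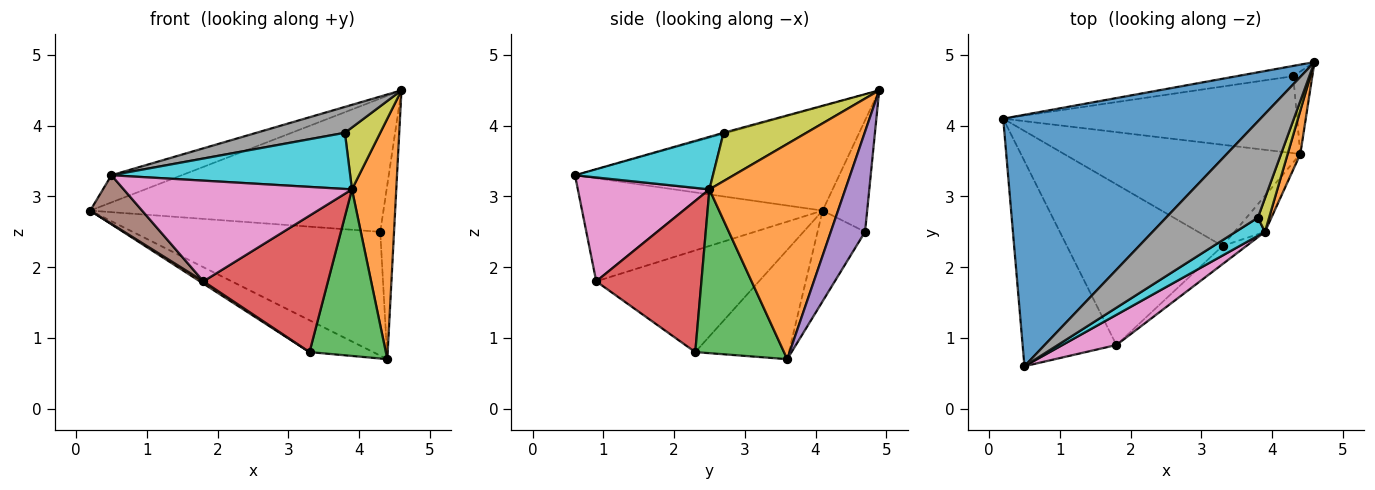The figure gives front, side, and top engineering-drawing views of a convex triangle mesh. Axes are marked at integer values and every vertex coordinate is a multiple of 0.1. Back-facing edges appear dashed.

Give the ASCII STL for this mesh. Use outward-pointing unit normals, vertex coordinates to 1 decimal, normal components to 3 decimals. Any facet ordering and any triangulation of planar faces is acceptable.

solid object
 facet normal -0.374 0.100 0.922
  outer loop
   vertex 0.5 0.6 3.3
   vertex 4.6 4.9 4.5
   vertex 0.2 4.1 2.8
  endloop
 endfacet
 facet normal 0.949 -0.309 0.056
  outer loop
   vertex 3.9 2.5 3.1
   vertex 4.4 3.6 0.7
   vertex 4.6 4.9 4.5
  endloop
 endfacet
 facet normal -0.150 0.986 -0.076
  outer loop
   vertex 4.3 4.7 2.5
   vertex 0.2 4.1 2.8
   vertex 4.6 4.9 4.5
  endloop
 endfacet
 facet normal -0.161 0.838 -0.521
  outer loop
   vertex 4.3 4.7 2.5
   vertex 4.4 3.6 0.7
   vertex 0.2 4.1 2.8
  endloop
 endfacet
 facet normal 0.914 0.367 -0.174
  outer loop
   vertex 4.3 4.7 2.5
   vertex 4.6 4.9 4.5
   vertex 4.4 3.6 0.7
  endloop
 endfacet
 facet normal -0.730 -0.158 -0.665
  outer loop
   vertex 1.8 0.9 1.8
   vertex 0.5 0.6 3.3
   vertex 0.2 4.1 2.8
  endloop
 endfacet
 facet normal 0.483 -0.839 0.251
  outer loop
   vertex 1.8 0.9 1.8
   vertex 3.9 2.5 3.1
   vertex 0.5 0.6 3.3
  endloop
 endfacet
 facet normal -0.010 -0.260 0.966
  outer loop
   vertex 3.8 2.7 3.9
   vertex 4.6 4.9 4.5
   vertex 0.5 0.6 3.3
  endloop
 endfacet
 facet normal 0.900 -0.384 0.208
  outer loop
   vertex 3.8 2.7 3.9
   vertex 3.9 2.5 3.1
   vertex 4.6 4.9 4.5
  endloop
 endfacet
 facet normal 0.482 -0.834 0.269
  outer loop
   vertex 3.8 2.7 3.9
   vertex 0.5 0.6 3.3
   vertex 3.9 2.5 3.1
  endloop
 endfacet
 facet normal -0.404 0.274 -0.873
  outer loop
   vertex 3.3 2.3 0.8
   vertex 0.2 4.1 2.8
   vertex 4.4 3.6 0.7
  endloop
 endfacet
 facet normal -0.547 -0.012 -0.837
  outer loop
   vertex 3.3 2.3 0.8
   vertex 1.8 0.9 1.8
   vertex 0.2 4.1 2.8
  endloop
 endfacet
 facet normal 0.751 -0.646 -0.140
  outer loop
   vertex 3.3 2.3 0.8
   vertex 4.4 3.6 0.7
   vertex 3.9 2.5 3.1
  endloop
 endfacet
 facet normal 0.642 -0.760 -0.101
  outer loop
   vertex 3.3 2.3 0.8
   vertex 3.9 2.5 3.1
   vertex 1.8 0.9 1.8
  endloop
 endfacet
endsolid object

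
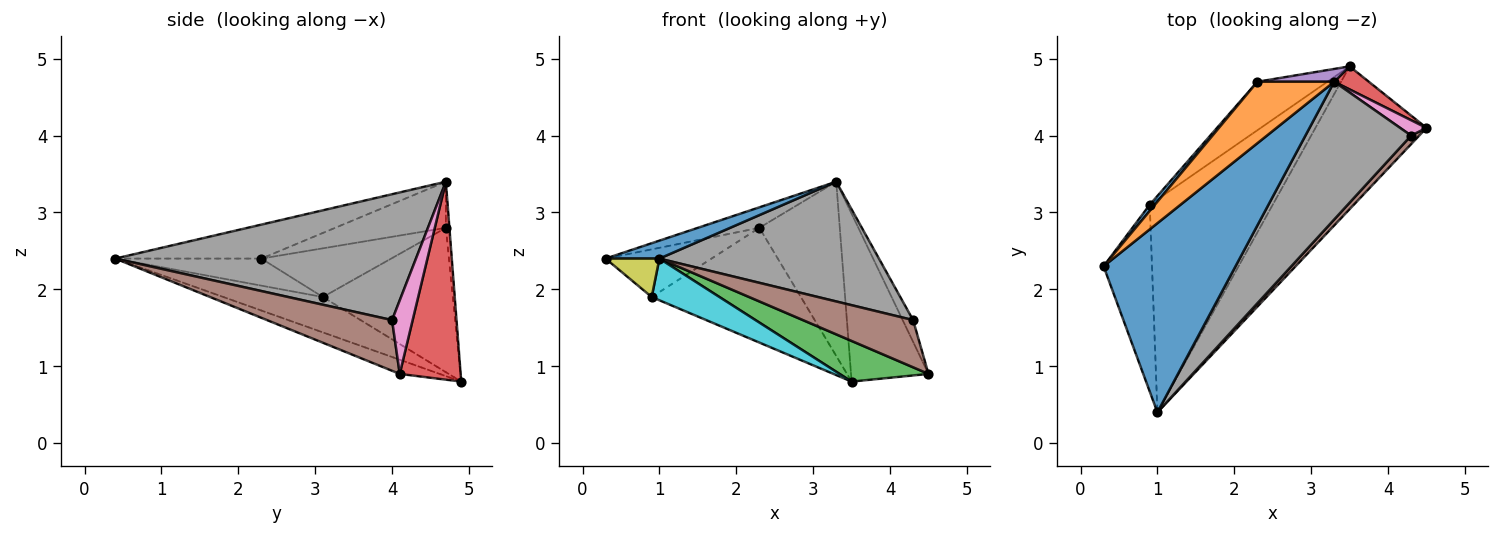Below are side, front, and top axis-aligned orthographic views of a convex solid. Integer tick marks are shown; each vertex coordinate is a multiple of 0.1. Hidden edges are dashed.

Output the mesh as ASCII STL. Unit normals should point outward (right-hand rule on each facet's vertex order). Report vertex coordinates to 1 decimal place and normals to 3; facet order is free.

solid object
 facet normal -0.248 -0.091 0.964
  outer loop
   vertex 3.3 4.7 3.4
   vertex 0.3 2.3 2.4
   vertex 1.0 0.4 2.4
  endloop
 endfacet
 facet normal -0.495 0.275 0.824
  outer loop
   vertex 2.3 4.7 2.8
   vertex 0.3 2.3 2.4
   vertex 3.3 4.7 3.4
  endloop
 endfacet
 facet normal -0.122 -0.272 -0.955
  outer loop
   vertex 3.5 4.9 0.8
   vertex 4.5 4.1 0.9
   vertex 1.0 0.4 2.4
  endloop
 endfacet
 facet normal 0.615 0.782 0.107
  outer loop
   vertex 3.5 4.9 0.8
   vertex 3.3 4.7 3.4
   vertex 4.5 4.1 0.9
  endloop
 endfacet
 facet normal -0.044 0.996 0.073
  outer loop
   vertex 3.5 4.9 0.8
   vertex 2.3 4.7 2.8
   vertex 3.3 4.7 3.4
  endloop
 endfacet
 facet normal 0.745 -0.656 0.119
  outer loop
   vertex 4.3 4.0 1.6
   vertex 1.0 0.4 2.4
   vertex 4.5 4.1 0.9
  endloop
 endfacet
 facet normal 0.849 0.431 0.304
  outer loop
   vertex 4.3 4.0 1.6
   vertex 4.5 4.1 0.9
   vertex 3.3 4.7 3.4
  endloop
 endfacet
 facet normal 0.668 -0.488 0.561
  outer loop
   vertex 4.3 4.0 1.6
   vertex 3.3 4.7 3.4
   vertex 1.0 0.4 2.4
  endloop
 endfacet
 facet normal -0.480 -0.177 -0.859
  outer loop
   vertex 0.9 3.1 1.9
   vertex 1.0 0.4 2.4
   vertex 0.3 2.3 2.4
  endloop
 endfacet
 facet normal -0.272 -0.185 -0.944
  outer loop
   vertex 0.9 3.1 1.9
   vertex 3.5 4.9 0.8
   vertex 1.0 0.4 2.4
  endloop
 endfacet
 facet normal -0.772 0.630 0.081
  outer loop
   vertex 0.9 3.1 1.9
   vertex 0.3 2.3 2.4
   vertex 2.3 4.7 2.8
  endloop
 endfacet
 facet normal -0.626 0.718 -0.304
  outer loop
   vertex 0.9 3.1 1.9
   vertex 2.3 4.7 2.8
   vertex 3.5 4.9 0.8
  endloop
 endfacet
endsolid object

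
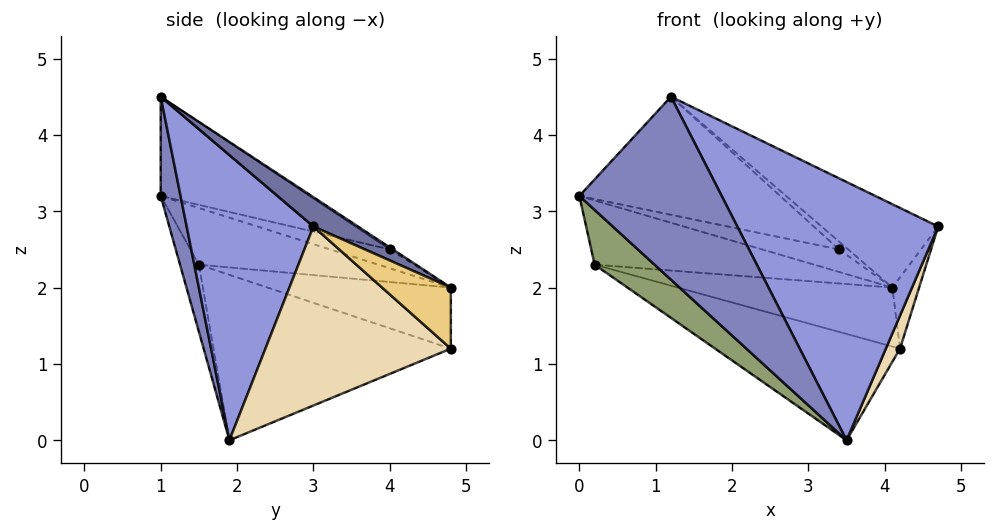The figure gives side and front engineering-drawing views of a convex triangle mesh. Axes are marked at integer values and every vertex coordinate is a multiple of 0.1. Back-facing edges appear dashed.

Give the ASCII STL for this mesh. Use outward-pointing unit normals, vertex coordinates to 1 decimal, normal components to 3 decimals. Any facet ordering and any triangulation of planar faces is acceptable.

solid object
 facet normal 0.171 0.447 0.878
  outer loop
   vertex 1.2 1.0 4.5
   vertex 4.7 3.0 2.8
   vertex 4.1 4.8 2.0
  endloop
 endfacet
 facet normal 0.137 -0.982 -0.126
  outer loop
   vertex 1.2 1.0 4.5
   vertex 0.0 1.0 3.2
   vertex 3.5 1.9 0.0
  endloop
 endfacet
 facet normal 0.531 -0.841 0.103
  outer loop
   vertex 1.2 1.0 4.5
   vertex 3.5 1.9 0.0
   vertex 4.7 3.0 2.8
  endloop
 endfacet
 facet normal -0.608 0.744 0.278
  outer loop
   vertex 0.2 1.5 2.3
   vertex 0.0 1.0 3.2
   vertex 4.1 4.8 2.0
  endloop
 endfacet
 facet normal -0.258 -0.819 -0.512
  outer loop
   vertex 0.2 1.5 2.3
   vertex 3.5 1.9 0.0
   vertex 0.0 1.0 3.2
  endloop
 endfacet
 facet normal -0.569 0.732 0.375
  outer loop
   vertex 3.4 4.0 2.5
   vertex 4.1 4.8 2.0
   vertex 0.0 1.0 3.2
  endloop
 endfacet
 facet normal -0.522 0.704 0.482
  outer loop
   vertex 3.4 4.0 2.5
   vertex 0.0 1.0 3.2
   vertex 1.2 1.0 4.5
  endloop
 endfacet
 facet normal -0.215 0.646 0.732
  outer loop
   vertex 3.4 4.0 2.5
   vertex 1.2 1.0 4.5
   vertex 4.1 4.8 2.0
  endloop
 endfacet
 facet normal -0.647 0.758 -0.081
  outer loop
   vertex 4.2 4.8 1.2
   vertex 0.2 1.5 2.3
   vertex 4.1 4.8 2.0
  endloop
 endfacet
 facet normal -0.551 0.429 -0.716
  outer loop
   vertex 4.2 4.8 1.2
   vertex 3.5 1.9 0.0
   vertex 0.2 1.5 2.3
  endloop
 endfacet
 facet normal 0.926 0.360 0.116
  outer loop
   vertex 4.2 4.8 1.2
   vertex 4.1 4.8 2.0
   vertex 4.7 3.0 2.8
  endloop
 endfacet
 facet normal 0.927 -0.071 -0.369
  outer loop
   vertex 4.2 4.8 1.2
   vertex 4.7 3.0 2.8
   vertex 3.5 1.9 0.0
  endloop
 endfacet
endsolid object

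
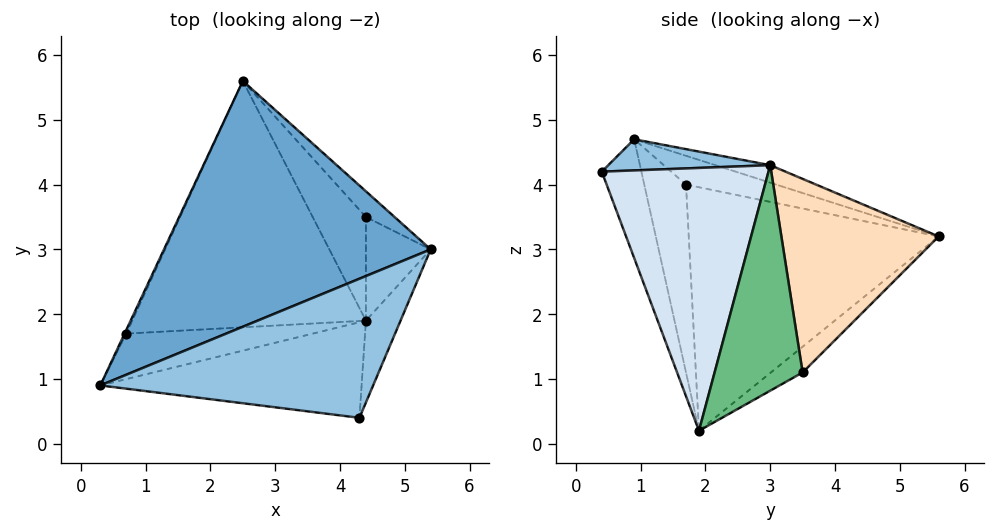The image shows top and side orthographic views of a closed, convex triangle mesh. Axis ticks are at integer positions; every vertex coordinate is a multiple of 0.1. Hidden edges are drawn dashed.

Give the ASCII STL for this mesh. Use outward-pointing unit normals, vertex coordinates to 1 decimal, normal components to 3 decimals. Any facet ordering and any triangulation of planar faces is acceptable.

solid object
 facet normal -0.062 0.330 0.942
  outer loop
   vertex 2.5 5.6 3.2
   vertex 0.3 0.9 4.7
   vertex 5.4 3.0 4.3
  endloop
 endfacet
 facet normal 0.113 -0.086 0.990
  outer loop
   vertex 4.3 0.4 4.2
   vertex 5.4 3.0 4.3
   vertex 0.3 0.9 4.7
  endloop
 endfacet
 facet normal -0.159 -0.923 -0.350
  outer loop
   vertex 4.3 0.4 4.2
   vertex 0.3 0.9 4.7
   vertex 4.4 1.9 0.2
  endloop
 endfacet
 facet normal 0.916 -0.383 -0.121
  outer loop
   vertex 4.3 0.4 4.2
   vertex 4.4 1.9 0.2
   vertex 5.4 3.0 4.3
  endloop
 endfacet
 facet normal -0.911 0.410 -0.052
  outer loop
   vertex 0.7 1.7 4.0
   vertex 0.3 0.9 4.7
   vertex 2.5 5.6 3.2
  endloop
 endfacet
 facet normal -0.686 -0.253 -0.682
  outer loop
   vertex 0.7 1.7 4.0
   vertex 4.4 1.9 0.2
   vertex 0.3 0.9 4.7
  endloop
 endfacet
 facet normal -0.709 0.188 -0.680
  outer loop
   vertex 0.7 1.7 4.0
   vertex 2.5 5.6 3.2
   vertex 4.4 1.9 0.2
  endloop
 endfacet
 facet normal 0.685 0.721 -0.101
  outer loop
   vertex 4.4 3.5 1.1
   vertex 2.5 5.6 3.2
   vertex 5.4 3.0 4.3
  endloop
 endfacet
 facet normal 0.950 0.153 -0.273
  outer loop
   vertex 4.4 3.5 1.1
   vertex 5.4 3.0 4.3
   vertex 4.4 1.9 0.2
  endloop
 endfacet
 facet normal -0.388 0.452 -0.803
  outer loop
   vertex 4.4 3.5 1.1
   vertex 4.4 1.9 0.2
   vertex 2.5 5.6 3.2
  endloop
 endfacet
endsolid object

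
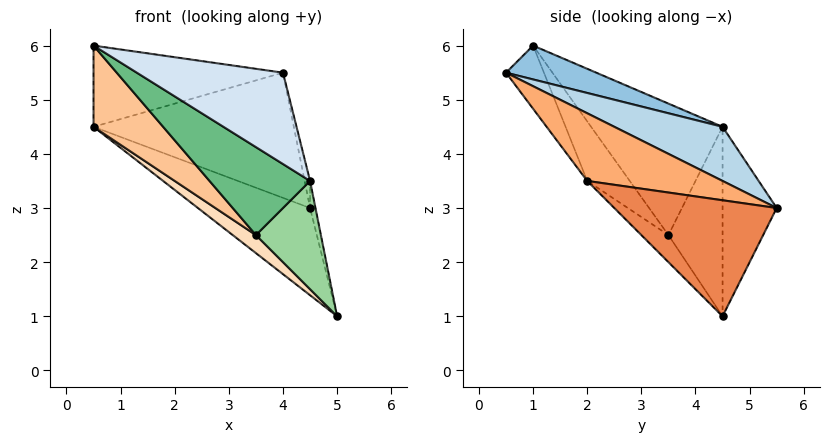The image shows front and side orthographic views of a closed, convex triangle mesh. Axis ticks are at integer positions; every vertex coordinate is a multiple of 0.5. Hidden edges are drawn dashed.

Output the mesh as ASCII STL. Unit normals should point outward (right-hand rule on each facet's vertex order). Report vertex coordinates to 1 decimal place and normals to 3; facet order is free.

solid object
 facet normal -0.379 0.786 -0.488
  outer loop
   vertex 0.5 4.5 4.5
   vertex 4.5 5.5 3.0
   vertex 5.0 4.5 1.0
  endloop
 endfacet
 facet normal 0.184 0.387 0.903
  outer loop
   vertex 0.5 4.5 4.5
   vertex 0.5 1.0 6.0
   vertex 4.0 0.5 5.5
  endloop
 endfacet
 facet normal 0.226 0.418 0.880
  outer loop
   vertex 0.5 4.5 4.5
   vertex 4.0 0.5 5.5
   vertex 4.5 5.5 3.0
  endloop
 endfacet
 facet normal -0.197 -0.760 -0.619
  outer loop
   vertex 4.5 2.0 3.5
   vertex 4.0 0.5 5.5
   vertex 0.5 1.0 6.0
  endloop
 endfacet
 facet normal 0.973 0.032 0.227
  outer loop
   vertex 4.5 2.0 3.5
   vertex 5.0 4.5 1.0
   vertex 4.5 5.5 3.0
  endloop
 endfacet
 facet normal 0.962 0.038 0.269
  outer loop
   vertex 4.5 2.0 3.5
   vertex 4.5 5.5 3.0
   vertex 4.0 0.5 5.5
  endloop
 endfacet
 facet normal -0.597 -0.316 -0.737
  outer loop
   vertex 3.5 3.5 2.5
   vertex 0.5 1.0 6.0
   vertex 0.5 4.5 4.5
  endloop
 endfacet
 facet normal -0.594 -0.254 -0.763
  outer loop
   vertex 3.5 3.5 2.5
   vertex 0.5 4.5 4.5
   vertex 5.0 4.5 1.0
  endloop
 endfacet
 facet normal -0.277 -0.654 -0.704
  outer loop
   vertex 3.5 3.5 2.5
   vertex 4.5 2.0 3.5
   vertex 0.5 1.0 6.0
  endloop
 endfacet
 facet normal -0.272 -0.653 -0.707
  outer loop
   vertex 3.5 3.5 2.5
   vertex 5.0 4.5 1.0
   vertex 4.5 2.0 3.5
  endloop
 endfacet
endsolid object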